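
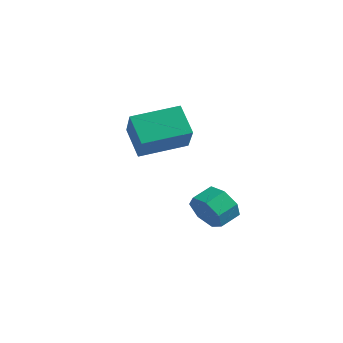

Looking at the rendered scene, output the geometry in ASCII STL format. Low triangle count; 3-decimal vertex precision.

solid 
facet normal -0.063 -0.928 -0.366
outer loop
vertex -1.264 -0.349 -0.101
vertex -1.652 -0.008 -0.899
vertex -0.734 -0.149 -0.7
endloop
endfacet
facet normal 0.763 -0.281 0.582
outer loop
vertex -1.264 -0.349 -0.101
vertex -0.734 -0.149 -0.7
vertex -1.2 0.607 0.276
endloop
endfacet
facet normal 0.763 -0.282 0.582
outer loop
vertex -1.2 0.607 0.276
vertex -0.734 -0.149 -0.7
vertex -0.669 0.808 -0.322
endloop
endfacet
facet normal 0.062 0.928 0.367
outer loop
vertex -1.2 0.607 0.276
vertex -0.669 0.808 -0.322
vertex -1.588 0.948 -0.521
endloop
endfacet
facet normal -0.063 -0.928 -0.367
outer loop
vertex -0.734 -0.149 -0.7
vertex -1.652 -0.008 -0.899
vertex -0.895 0.158 -1.448
endloop
endfacet
facet normal 0.979 0.014 -0.205
outer loop
vertex -0.734 -0.149 -0.7
vertex -0.895 0.158 -1.448
vertex -0.669 0.808 -0.322
endloop
endfacet
facet normal 0.979 0.015 -0.205
outer loop
vertex -0.669 0.808 -0.322
vertex -0.895 0.158 -1.448
vertex -0.831 1.114 -1.071
endloop
endfacet
facet normal 0.062 0.929 0.366
outer loop
vertex -0.669 0.808 -0.322
vertex -0.831 1.114 -1.071
vertex -1.588 0.948 -0.521
endloop
endfacet
facet normal -0.062 -0.928 -0.366
outer loop
vertex -0.895 0.158 -1.448
vertex -1.652 -0.008 -0.899
vertex -1.626 0.339 -1.783
endloop
endfacet
facet normal 0.458 0.299 -0.837
outer loop
vertex -0.895 0.158 -1.448
vertex -1.626 0.339 -1.783
vertex -0.831 1.114 -1.071
endloop
endfacet
facet normal 0.457 0.300 -0.837
outer loop
vertex -0.831 1.114 -1.071
vertex -1.626 0.339 -1.783
vertex -1.562 1.295 -1.405
endloop
endfacet
facet normal 0.063 0.928 0.366
outer loop
vertex -0.831 1.114 -1.071
vertex -1.562 1.295 -1.405
vertex -1.588 0.948 -0.521
endloop
endfacet
facet normal -0.063 -0.928 -0.366
outer loop
vertex -1.626 0.339 -1.783
vertex -1.652 -0.008 -0.899
vertex -2.377 0.259 -1.452
endloop
endfacet
facet normal -0.408 0.359 -0.839
outer loop
vertex -1.626 0.339 -1.783
vertex -2.377 0.259 -1.452
vertex -1.562 1.295 -1.405
endloop
endfacet
facet normal -0.408 0.359 -0.839
outer loop
vertex -1.562 1.295 -1.405
vertex -2.377 0.259 -1.452
vertex -2.313 1.215 -1.074
endloop
endfacet
facet normal 0.063 0.928 0.366
outer loop
vertex -1.562 1.295 -1.405
vertex -2.313 1.215 -1.074
vertex -1.588 0.948 -0.521
endloop
endfacet
facet normal -0.063 -0.928 -0.366
outer loop
vertex -2.377 0.259 -1.452
vertex -1.652 -0.008 -0.899
vertex -2.582 -0.022 -0.704
endloop
endfacet
facet normal -0.967 0.148 -0.209
outer loop
vertex -2.377 0.259 -1.452
vertex -2.582 -0.022 -0.704
vertex -2.313 1.215 -1.074
endloop
endfacet
facet normal -0.967 0.147 -0.210
outer loop
vertex -2.313 1.215 -1.074
vertex -2.582 -0.022 -0.704
vertex -2.518 0.934 -0.327
endloop
endfacet
facet normal 0.062 0.928 0.366
outer loop
vertex -2.313 1.215 -1.074
vertex -2.518 0.934 -0.327
vertex -1.588 0.948 -0.521
endloop
endfacet
facet normal -0.063 -0.928 -0.367
outer loop
vertex -2.582 -0.022 -0.704
vertex -1.652 -0.008 -0.899
vertex -2.087 -0.293 -0.103
endloop
endfacet
facet normal -0.797 -0.175 0.578
outer loop
vertex -2.582 -0.022 -0.704
vertex -2.087 -0.293 -0.103
vertex -2.518 0.934 -0.327
endloop
endfacet
facet normal -0.797 -0.174 0.579
outer loop
vertex -2.518 0.934 -0.327
vertex -2.087 -0.293 -0.103
vertex -2.022 0.663 0.274
endloop
endfacet
facet normal 0.063 0.928 0.367
outer loop
vertex -2.518 0.934 -0.327
vertex -2.022 0.663 0.274
vertex -1.588 0.948 -0.521
endloop
endfacet
facet normal -0.062 -0.928 -0.366
outer loop
vertex -2.087 -0.293 -0.103
vertex -1.652 -0.008 -0.899
vertex -1.264 -0.349 -0.101
endloop
endfacet
facet normal -0.027 -0.365 0.931
outer loop
vertex -2.087 -0.293 -0.103
vertex -1.264 -0.349 -0.101
vertex -2.022 0.663 0.274
endloop
endfacet
facet normal -0.027 -0.365 0.931
outer loop
vertex -2.022 0.663 0.274
vertex -1.264 -0.349 -0.101
vertex -1.2 0.607 0.276
endloop
endfacet
facet normal 0.062 0.928 0.367
outer loop
vertex -2.022 0.663 0.274
vertex -1.2 0.607 0.276
vertex -1.588 0.948 -0.521
endloop
endfacet
facet normal -0.594 0.430 -0.680
outer loop
vertex -4.657 -1.543 3.276
vertex -3.726 0.326 3.644
vertex -3.626 -1.842 2.185
endloop
endfacet
facet normal -0.439 -0.882 -0.173
outer loop
vertex -2.514 -2.646 3.456
vertex -4.657 -1.543 3.276
vertex -3.626 -1.842 2.185
endloop
endfacet
facet normal -0.594 0.430 -0.680
outer loop
vertex -3.626 -1.842 2.185
vertex -3.726 0.326 3.644
vertex -2.695 0.027 2.553
endloop
endfacet
facet normal 0.674 -0.195 -0.713
outer loop
vertex -2.695 0.027 2.553
vertex -2.514 -2.646 3.456
vertex -3.626 -1.842 2.185
endloop
endfacet
facet normal -0.674 0.195 0.713
outer loop
vertex -4.657 -1.543 3.276
vertex -2.614 -0.478 4.915
vertex -3.726 0.326 3.644
endloop
endfacet
facet normal -0.439 -0.882 -0.173
outer loop
vertex -3.545 -2.347 4.547
vertex -4.657 -1.543 3.276
vertex -2.514 -2.646 3.456
endloop
endfacet
facet normal -0.674 0.195 0.713
outer loop
vertex -3.545 -2.347 4.547
vertex -2.614 -0.478 4.915
vertex -4.657 -1.543 3.276
endloop
endfacet
facet normal 0.439 0.882 0.173
outer loop
vertex -3.726 0.326 3.644
vertex -2.614 -0.478 4.915
vertex -2.695 0.027 2.553
endloop
endfacet
facet normal 0.674 -0.195 -0.713
outer loop
vertex -1.583 -0.777 3.824
vertex -2.514 -2.646 3.456
vertex -2.695 0.027 2.553
endloop
endfacet
facet normal 0.439 0.882 0.173
outer loop
vertex -2.695 0.027 2.553
vertex -2.614 -0.478 4.915
vertex -1.583 -0.777 3.824
endloop
endfacet
facet normal 0.594 -0.430 0.680
outer loop
vertex -1.583 -0.777 3.824
vertex -3.545 -2.347 4.547
vertex -2.514 -2.646 3.456
endloop
endfacet
facet normal 0.594 -0.430 0.680
outer loop
vertex -2.614 -0.478 4.915
vertex -3.545 -2.347 4.547
vertex -1.583 -0.777 3.824
endloop
endfacet

endsolid


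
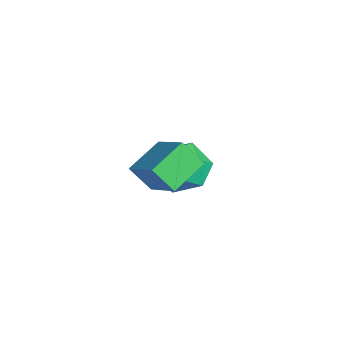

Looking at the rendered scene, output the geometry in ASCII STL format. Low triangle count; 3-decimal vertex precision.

solid 
facet normal 0.062 0.170 0.984
outer loop
vertex -1.98 1.531 -2.052
vertex -1.474 0.455 -1.898
vertex -0.788 1.415 -2.107
endloop
endfacet
facet normal 0.104 0.780 0.617
outer loop
vertex -1.98 1.531 -2.052
vertex -0.788 1.415 -2.107
vertex -1.359 2.115 -2.895
endloop
endfacet
facet normal -0.489 0.843 0.224
outer loop
vertex -1.98 1.531 -2.052
vertex -1.359 2.115 -2.895
vertex -2.399 1.586 -3.174
endloop
endfacet
facet normal -0.897 0.271 0.348
outer loop
vertex -1.98 1.531 -2.052
vertex -2.399 1.586 -3.174
vertex -2.47 0.561 -2.558
endloop
endfacet
facet normal -0.557 -0.145 0.818
outer loop
vertex -1.98 1.531 -2.052
vertex -2.47 0.561 -2.558
vertex -1.474 0.455 -1.898
endloop
endfacet
facet normal 0.660 0.731 0.172
outer loop
vertex -1.359 2.115 -2.895
vertex -0.788 1.415 -2.107
vertex -0.47 1.399 -3.262
endloop
endfacet
facet normal 0.591 -0.256 0.765
outer loop
vertex -0.788 1.415 -2.107
vertex -1.474 0.455 -1.898
vertex -0.541 0.374 -2.646
endloop
endfacet
facet normal -0.411 -0.765 0.497
outer loop
vertex -1.474 0.455 -1.898
vertex -2.47 0.561 -2.558
vertex -1.581 -0.155 -2.925
endloop
endfacet
facet normal -0.960 -0.092 -0.263
outer loop
vertex -2.47 0.561 -2.558
vertex -2.399 1.586 -3.174
vertex -2.152 0.545 -3.713
endloop
endfacet
facet normal -0.300 0.834 -0.464
outer loop
vertex -2.399 1.586 -3.174
vertex -1.359 2.115 -2.895
vertex -1.466 1.505 -3.922
endloop
endfacet
facet normal 0.897 -0.271 -0.348
outer loop
vertex -0.96 0.429 -3.768
vertex -0.47 1.399 -3.262
vertex -0.541 0.374 -2.646
endloop
endfacet
facet normal 0.489 -0.843 -0.224
outer loop
vertex -0.96 0.429 -3.768
vertex -0.541 0.374 -2.646
vertex -1.581 -0.155 -2.925
endloop
endfacet
facet normal -0.104 -0.780 -0.617
outer loop
vertex -0.96 0.429 -3.768
vertex -1.581 -0.155 -2.925
vertex -2.152 0.545 -3.713
endloop
endfacet
facet normal -0.062 -0.170 -0.984
outer loop
vertex -0.96 0.429 -3.768
vertex -2.152 0.545 -3.713
vertex -1.466 1.505 -3.922
endloop
endfacet
facet normal 0.557 0.145 -0.818
outer loop
vertex -0.96 0.429 -3.768
vertex -1.466 1.505 -3.922
vertex -0.47 1.399 -3.262
endloop
endfacet
facet normal 0.960 0.092 0.263
outer loop
vertex -0.541 0.374 -2.646
vertex -0.47 1.399 -3.262
vertex -0.788 1.415 -2.107
endloop
endfacet
facet normal 0.300 -0.834 0.464
outer loop
vertex -1.581 -0.155 -2.925
vertex -0.541 0.374 -2.646
vertex -1.474 0.455 -1.898
endloop
endfacet
facet normal -0.660 -0.731 -0.172
outer loop
vertex -2.152 0.545 -3.713
vertex -1.581 -0.155 -2.925
vertex -2.47 0.561 -2.558
endloop
endfacet
facet normal -0.591 0.256 -0.765
outer loop
vertex -1.466 1.505 -3.922
vertex -2.152 0.545 -3.713
vertex -2.399 1.586 -3.174
endloop
endfacet
facet normal 0.411 0.765 -0.497
outer loop
vertex -0.47 1.399 -3.262
vertex -1.466 1.505 -3.922
vertex -1.359 2.115 -2.895
endloop
endfacet
facet normal -0.364 -0.533 0.764
outer loop
vertex 2.199 -0.307 1.488
vertex 0.774 -0.652 0.569
vertex 2.874 -1.582 0.92
endloop
endfacet
facet normal 0.824 0.200 0.531
outer loop
vertex 3.306 -0.948 0.011
vertex 2.199 -0.307 1.488
vertex 2.874 -1.582 0.92
endloop
endfacet
facet normal -0.364 -0.532 0.764
outer loop
vertex 2.874 -1.582 0.92
vertex 0.774 -0.652 0.569
vertex 1.449 -1.927 0.002
endloop
endfacet
facet normal 0.435 -0.822 -0.367
outer loop
vertex 1.449 -1.927 0.002
vertex 3.306 -0.948 0.011
vertex 2.874 -1.582 0.92
endloop
endfacet
facet normal -0.435 0.822 0.367
outer loop
vertex 2.199 -0.307 1.488
vertex 1.206 -0.018 -0.34
vertex 0.774 -0.652 0.569
endloop
endfacet
facet normal 0.824 0.200 0.530
outer loop
vertex 2.631 0.327 0.578
vertex 2.199 -0.307 1.488
vertex 3.306 -0.948 0.011
endloop
endfacet
facet normal -0.435 0.822 0.366
outer loop
vertex 2.631 0.327 0.578
vertex 1.206 -0.018 -0.34
vertex 2.199 -0.307 1.488
endloop
endfacet
facet normal -0.824 -0.200 -0.531
outer loop
vertex 0.774 -0.652 0.569
vertex 1.206 -0.018 -0.34
vertex 1.449 -1.927 0.002
endloop
endfacet
facet normal 0.435 -0.822 -0.366
outer loop
vertex 1.881 -1.293 -0.908
vertex 3.306 -0.948 0.011
vertex 1.449 -1.927 0.002
endloop
endfacet
facet normal -0.824 -0.200 -0.530
outer loop
vertex 1.449 -1.927 0.002
vertex 1.206 -0.018 -0.34
vertex 1.881 -1.293 -0.908
endloop
endfacet
facet normal 0.364 0.533 -0.764
outer loop
vertex 1.881 -1.293 -0.908
vertex 2.631 0.327 0.578
vertex 3.306 -0.948 0.011
endloop
endfacet
facet normal 0.363 0.533 -0.764
outer loop
vertex 1.206 -0.018 -0.34
vertex 2.631 0.327 0.578
vertex 1.881 -1.293 -0.908
endloop
endfacet

endsolid


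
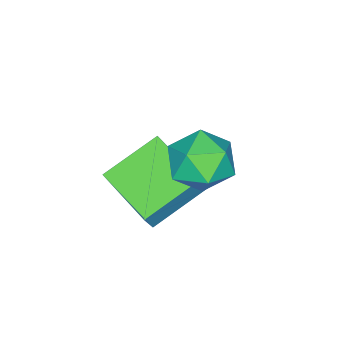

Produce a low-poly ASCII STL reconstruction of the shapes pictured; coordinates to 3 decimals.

solid 
facet normal -0.592 0.308 0.745
outer loop
vertex 2.023 3.027 -0.949
vertex 2.53 2.428 -0.298
vertex 2.837 3.389 -0.452
endloop
endfacet
facet normal -0.517 0.819 0.250
outer loop
vertex 2.023 3.027 -0.949
vertex 2.837 3.389 -0.452
vertex 2.704 3.607 -1.439
endloop
endfacet
facet normal -0.742 0.556 -0.373
outer loop
vertex 2.023 3.027 -0.949
vertex 2.704 3.607 -1.439
vertex 2.315 2.782 -1.895
endloop
endfacet
facet normal -0.957 -0.116 -0.265
outer loop
vertex 2.023 3.027 -0.949
vertex 2.315 2.782 -1.895
vertex 2.208 2.053 -1.19
endloop
endfacet
facet normal -0.864 -0.269 0.425
outer loop
vertex 2.023 3.027 -0.949
vertex 2.208 2.053 -1.19
vertex 2.53 2.428 -0.298
endloop
endfacet
facet normal 0.179 0.966 0.189
outer loop
vertex 2.704 3.607 -1.439
vertex 2.837 3.389 -0.452
vertex 3.632 3.367 -1.09
endloop
endfacet
facet normal 0.057 0.140 0.988
outer loop
vertex 2.837 3.389 -0.452
vertex 2.53 2.428 -0.298
vertex 3.525 2.638 -0.385
endloop
endfacet
facet normal -0.383 -0.794 0.472
outer loop
vertex 2.53 2.428 -0.298
vertex 2.208 2.053 -1.19
vertex 3.136 1.813 -0.841
endloop
endfacet
facet normal -0.533 -0.546 -0.646
outer loop
vertex 2.208 2.053 -1.19
vertex 2.315 2.782 -1.895
vertex 3.003 2.031 -1.828
endloop
endfacet
facet normal -0.186 0.541 -0.820
outer loop
vertex 2.315 2.782 -1.895
vertex 2.704 3.607 -1.439
vertex 3.31 2.992 -1.982
endloop
endfacet
facet normal 0.957 0.116 0.265
outer loop
vertex 3.817 2.393 -1.331
vertex 3.632 3.367 -1.09
vertex 3.525 2.638 -0.385
endloop
endfacet
facet normal 0.742 -0.556 0.373
outer loop
vertex 3.817 2.393 -1.331
vertex 3.525 2.638 -0.385
vertex 3.136 1.813 -0.841
endloop
endfacet
facet normal 0.517 -0.819 -0.250
outer loop
vertex 3.817 2.393 -1.331
vertex 3.136 1.813 -0.841
vertex 3.003 2.031 -1.828
endloop
endfacet
facet normal 0.592 -0.308 -0.745
outer loop
vertex 3.817 2.393 -1.331
vertex 3.003 2.031 -1.828
vertex 3.31 2.992 -1.982
endloop
endfacet
facet normal 0.864 0.269 -0.425
outer loop
vertex 3.817 2.393 -1.331
vertex 3.31 2.992 -1.982
vertex 3.632 3.367 -1.09
endloop
endfacet
facet normal 0.533 0.546 0.646
outer loop
vertex 3.525 2.638 -0.385
vertex 3.632 3.367 -1.09
vertex 2.837 3.389 -0.452
endloop
endfacet
facet normal 0.186 -0.541 0.820
outer loop
vertex 3.136 1.813 -0.841
vertex 3.525 2.638 -0.385
vertex 2.53 2.428 -0.298
endloop
endfacet
facet normal -0.179 -0.966 -0.189
outer loop
vertex 3.003 2.031 -1.828
vertex 3.136 1.813 -0.841
vertex 2.208 2.053 -1.19
endloop
endfacet
facet normal -0.057 -0.140 -0.988
outer loop
vertex 3.31 2.992 -1.982
vertex 3.003 2.031 -1.828
vertex 2.315 2.782 -1.895
endloop
endfacet
facet normal 0.383 0.794 -0.472
outer loop
vertex 3.632 3.367 -1.09
vertex 3.31 2.992 -1.982
vertex 2.704 3.607 -1.439
endloop
endfacet
facet normal -0.814 0.391 0.429
outer loop
vertex 1.592 0.462 -2.577
vertex 2.189 2.215 -3.042
vertex 1.088 0.396 -3.473
endloop
endfacet
facet normal -0.313 -0.918 0.243
outer loop
vertex 2.651 -0.355 -4.298
vertex 1.592 0.462 -2.577
vertex 1.088 0.396 -3.473
endloop
endfacet
facet normal -0.814 0.391 0.429
outer loop
vertex 1.088 0.396 -3.473
vertex 2.189 2.215 -3.042
vertex 1.685 2.149 -3.938
endloop
endfacet
facet normal -0.490 -0.064 -0.870
outer loop
vertex 1.685 2.149 -3.938
vertex 2.651 -0.355 -4.298
vertex 1.088 0.396 -3.473
endloop
endfacet
facet normal 0.490 0.064 0.870
outer loop
vertex 1.592 0.462 -2.577
vertex 3.752 1.464 -3.867
vertex 2.189 2.215 -3.042
endloop
endfacet
facet normal -0.313 -0.918 0.243
outer loop
vertex 3.155 -0.289 -3.402
vertex 1.592 0.462 -2.577
vertex 2.651 -0.355 -4.298
endloop
endfacet
facet normal 0.490 0.064 0.870
outer loop
vertex 3.155 -0.289 -3.402
vertex 3.752 1.464 -3.867
vertex 1.592 0.462 -2.577
endloop
endfacet
facet normal 0.313 0.918 -0.243
outer loop
vertex 2.189 2.215 -3.042
vertex 3.752 1.464 -3.867
vertex 1.685 2.149 -3.938
endloop
endfacet
facet normal -0.490 -0.064 -0.870
outer loop
vertex 3.248 1.398 -4.763
vertex 2.651 -0.355 -4.298
vertex 1.685 2.149 -3.938
endloop
endfacet
facet normal 0.313 0.918 -0.243
outer loop
vertex 1.685 2.149 -3.938
vertex 3.752 1.464 -3.867
vertex 3.248 1.398 -4.763
endloop
endfacet
facet normal 0.814 -0.391 -0.429
outer loop
vertex 3.248 1.398 -4.763
vertex 3.155 -0.289 -3.402
vertex 2.651 -0.355 -4.298
endloop
endfacet
facet normal 0.814 -0.391 -0.429
outer loop
vertex 3.752 1.464 -3.867
vertex 3.155 -0.289 -3.402
vertex 3.248 1.398 -4.763
endloop
endfacet

endsolid


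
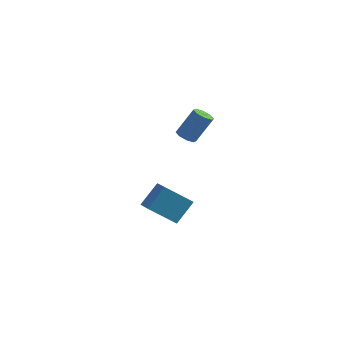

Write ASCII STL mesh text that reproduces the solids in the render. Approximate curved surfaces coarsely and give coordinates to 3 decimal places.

solid 
facet normal -0.558 0.742 -0.370
outer loop
vertex -1.622 -2.457 -2.057
vertex -0.048 -1.931 -3.376
vertex -2.288 -3.577 -3.298
endloop
endfacet
facet normal -0.742 -0.248 0.622
outer loop
vertex -1.512 -4.609 -2.784
vertex -1.622 -2.457 -2.057
vertex -2.288 -3.577 -3.298
endloop
endfacet
facet normal -0.558 0.742 -0.370
outer loop
vertex -2.288 -3.577 -3.298
vertex -0.048 -1.931 -3.376
vertex -0.714 -3.051 -4.618
endloop
endfacet
facet normal -0.371 -0.622 -0.690
outer loop
vertex -0.714 -3.051 -4.618
vertex -1.512 -4.609 -2.784
vertex -2.288 -3.577 -3.298
endloop
endfacet
facet normal 0.370 0.622 0.690
outer loop
vertex -1.622 -2.457 -2.057
vertex 0.728 -2.963 -2.862
vertex -0.048 -1.931 -3.376
endloop
endfacet
facet normal -0.743 -0.248 0.622
outer loop
vertex -0.846 -3.489 -1.542
vertex -1.622 -2.457 -2.057
vertex -1.512 -4.609 -2.784
endloop
endfacet
facet normal 0.370 0.622 0.690
outer loop
vertex -0.846 -3.489 -1.542
vertex 0.728 -2.963 -2.862
vertex -1.622 -2.457 -2.057
endloop
endfacet
facet normal 0.742 0.248 -0.622
outer loop
vertex -0.048 -1.931 -3.376
vertex 0.728 -2.963 -2.862
vertex -0.714 -3.051 -4.618
endloop
endfacet
facet normal -0.370 -0.622 -0.690
outer loop
vertex 0.062 -4.083 -4.103
vertex -1.512 -4.609 -2.784
vertex -0.714 -3.051 -4.618
endloop
endfacet
facet normal 0.743 0.248 -0.622
outer loop
vertex -0.714 -3.051 -4.618
vertex 0.728 -2.963 -2.862
vertex 0.062 -4.083 -4.103
endloop
endfacet
facet normal 0.558 -0.742 0.370
outer loop
vertex 0.062 -4.083 -4.103
vertex -0.846 -3.489 -1.542
vertex -1.512 -4.609 -2.784
endloop
endfacet
facet normal 0.559 -0.742 0.370
outer loop
vertex 0.728 -2.963 -2.862
vertex -0.846 -3.489 -1.542
vertex 0.062 -4.083 -4.103
endloop
endfacet
facet normal -0.434 -0.331 -0.838
outer loop
vertex 0.969 -3.845 2.872
vertex 0.419 -3.491 3.017
vertex 0.983 -3.37 2.677
endloop
endfacet
facet normal 0.900 -0.188 -0.393
outer loop
vertex 0.969 -3.845 2.872
vertex 0.983 -3.37 2.677
vertex 1.812 -3.202 4.497
endloop
endfacet
facet normal 0.900 -0.188 -0.393
outer loop
vertex 1.812 -3.202 4.497
vertex 0.983 -3.37 2.677
vertex 1.826 -2.728 4.302
endloop
endfacet
facet normal 0.434 0.332 0.837
outer loop
vertex 1.812 -3.202 4.497
vertex 1.826 -2.728 4.302
vertex 1.261 -2.849 4.643
endloop
endfacet
facet normal -0.434 -0.330 -0.838
outer loop
vertex 0.983 -3.37 2.677
vertex 0.419 -3.491 3.017
vertex 0.667 -2.967 2.682
endloop
endfacet
facet normal 0.656 0.521 -0.546
outer loop
vertex 0.983 -3.37 2.677
vertex 0.667 -2.967 2.682
vertex 1.826 -2.728 4.302
endloop
endfacet
facet normal 0.655 0.522 -0.546
outer loop
vertex 1.826 -2.728 4.302
vertex 0.667 -2.967 2.682
vertex 1.509 -2.325 4.307
endloop
endfacet
facet normal 0.434 0.331 0.837
outer loop
vertex 1.826 -2.728 4.302
vertex 1.509 -2.325 4.307
vertex 1.261 -2.849 4.643
endloop
endfacet
facet normal -0.433 -0.331 -0.838
outer loop
vertex 0.667 -2.967 2.682
vertex 0.419 -3.491 3.017
vertex 0.205 -2.871 2.883
endloop
endfacet
facet normal 0.027 0.925 -0.379
outer loop
vertex 0.667 -2.967 2.682
vertex 0.205 -2.871 2.883
vertex 1.509 -2.325 4.307
endloop
endfacet
facet normal 0.029 0.924 -0.381
outer loop
vertex 1.509 -2.325 4.307
vertex 0.205 -2.871 2.883
vertex 1.047 -2.228 4.508
endloop
endfacet
facet normal 0.434 0.332 0.838
outer loop
vertex 1.509 -2.325 4.307
vertex 1.047 -2.228 4.508
vertex 1.261 -2.849 4.643
endloop
endfacet
facet normal -0.434 -0.331 -0.838
outer loop
vertex 0.205 -2.871 2.883
vertex 0.419 -3.491 3.017
vertex -0.132 -3.138 3.163
endloop
endfacet
facet normal -0.617 0.787 0.008
outer loop
vertex 0.205 -2.871 2.883
vertex -0.132 -3.138 3.163
vertex 1.047 -2.228 4.508
endloop
endfacet
facet normal -0.617 0.787 0.009
outer loop
vertex 1.047 -2.228 4.508
vertex -0.132 -3.138 3.163
vertex 0.711 -2.495 4.788
endloop
endfacet
facet normal 0.434 0.332 0.837
outer loop
vertex 1.047 -2.228 4.508
vertex 0.711 -2.495 4.788
vertex 1.261 -2.849 4.643
endloop
endfacet
facet normal -0.434 -0.332 -0.837
outer loop
vertex -0.132 -3.138 3.163
vertex 0.419 -3.491 3.017
vertex -0.146 -3.612 3.358
endloop
endfacet
facet normal -0.900 0.188 0.393
outer loop
vertex -0.132 -3.138 3.163
vertex -0.146 -3.612 3.358
vertex 0.711 -2.495 4.788
endloop
endfacet
facet normal -0.900 0.188 0.393
outer loop
vertex 0.711 -2.495 4.788
vertex -0.146 -3.612 3.358
vertex 0.697 -2.97 4.983
endloop
endfacet
facet normal 0.434 0.331 0.838
outer loop
vertex 0.711 -2.495 4.788
vertex 0.697 -2.97 4.983
vertex 1.261 -2.849 4.643
endloop
endfacet
facet normal -0.434 -0.331 -0.837
outer loop
vertex -0.146 -3.612 3.358
vertex 0.419 -3.491 3.017
vertex 0.171 -4.015 3.353
endloop
endfacet
facet normal -0.655 -0.522 0.546
outer loop
vertex -0.146 -3.612 3.358
vertex 0.171 -4.015 3.353
vertex 0.697 -2.97 4.983
endloop
endfacet
facet normal -0.656 -0.521 0.546
outer loop
vertex 0.697 -2.97 4.983
vertex 0.171 -4.015 3.353
vertex 1.013 -3.373 4.978
endloop
endfacet
facet normal 0.434 0.330 0.838
outer loop
vertex 0.697 -2.97 4.983
vertex 1.013 -3.373 4.978
vertex 1.261 -2.849 4.643
endloop
endfacet
facet normal -0.434 -0.332 -0.838
outer loop
vertex 0.171 -4.015 3.353
vertex 0.419 -3.491 3.017
vertex 0.633 -4.112 3.152
endloop
endfacet
facet normal -0.029 -0.924 0.380
outer loop
vertex 0.171 -4.015 3.353
vertex 0.633 -4.112 3.152
vertex 1.013 -3.373 4.978
endloop
endfacet
facet normal -0.027 -0.925 0.380
outer loop
vertex 1.013 -3.373 4.978
vertex 0.633 -4.112 3.152
vertex 1.475 -3.469 4.777
endloop
endfacet
facet normal 0.433 0.331 0.838
outer loop
vertex 1.013 -3.373 4.978
vertex 1.475 -3.469 4.777
vertex 1.261 -2.849 4.643
endloop
endfacet
facet normal -0.434 -0.332 -0.837
outer loop
vertex 0.633 -4.112 3.152
vertex 0.419 -3.491 3.017
vertex 0.969 -3.845 2.872
endloop
endfacet
facet normal 0.618 -0.786 -0.009
outer loop
vertex 0.633 -4.112 3.152
vertex 0.969 -3.845 2.872
vertex 1.475 -3.469 4.777
endloop
endfacet
facet normal 0.617 -0.787 -0.008
outer loop
vertex 1.475 -3.469 4.777
vertex 0.969 -3.845 2.872
vertex 1.812 -3.202 4.497
endloop
endfacet
facet normal 0.434 0.331 0.838
outer loop
vertex 1.475 -3.469 4.777
vertex 1.812 -3.202 4.497
vertex 1.261 -2.849 4.643
endloop
endfacet

endsolid


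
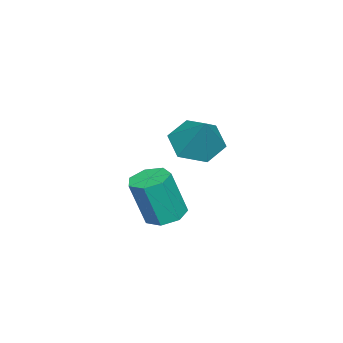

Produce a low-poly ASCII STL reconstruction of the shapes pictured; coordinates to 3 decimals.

solid 
facet normal -0.491 -0.415 -0.766
outer loop
vertex 4.02 -1.382 -0.723
vertex 3.579 -1.939 -0.139
vertex 3.22 -1.12 -0.352
endloop
endfacet
facet normal 0.266 0.958 -0.104
outer loop
vertex 4.02 -1.382 -0.723
vertex 3.22 -1.12 -0.352
vertex 4.361 -1.281 1.079
endloop
endfacet
facet normal -0.491 -0.415 -0.766
outer loop
vertex 3.22 -1.12 -0.352
vertex 3.579 -1.939 -0.139
vertex 2.779 -1.677 0.232
endloop
endfacet
facet normal -0.430 0.793 0.432
outer loop
vertex 3.22 -1.12 -0.352
vertex 2.779 -1.677 0.232
vertex 4.361 -1.281 1.079
endloop
endfacet
facet normal -0.491 -0.415 -0.766
outer loop
vertex 2.779 -1.677 0.232
vertex 3.579 -1.939 -0.139
vertex 3.139 -2.497 0.445
endloop
endfacet
facet normal -0.476 0.020 0.879
outer loop
vertex 2.779 -1.677 0.232
vertex 3.139 -2.497 0.445
vertex 4.361 -1.281 1.079
endloop
endfacet
facet normal -0.491 -0.415 -0.766
outer loop
vertex 3.139 -2.497 0.445
vertex 3.579 -1.939 -0.139
vertex 3.939 -2.759 0.074
endloop
endfacet
facet normal 0.174 -0.587 0.790
outer loop
vertex 3.139 -2.497 0.445
vertex 3.939 -2.759 0.074
vertex 4.361 -1.281 1.079
endloop
endfacet
facet normal -0.491 -0.415 -0.766
outer loop
vertex 3.939 -2.759 0.074
vertex 3.579 -1.939 -0.139
vertex 4.379 -2.202 -0.51
endloop
endfacet
facet normal 0.871 -0.421 0.254
outer loop
vertex 3.939 -2.759 0.074
vertex 4.379 -2.202 -0.51
vertex 4.361 -1.281 1.079
endloop
endfacet
facet normal -0.491 -0.414 -0.766
outer loop
vertex 4.379 -2.202 -0.51
vertex 3.579 -1.939 -0.139
vertex 4.02 -1.382 -0.723
endloop
endfacet
facet normal 0.916 0.351 -0.193
outer loop
vertex 4.379 -2.202 -0.51
vertex 4.02 -1.382 -0.723
vertex 4.361 -1.281 1.079
endloop
endfacet
facet normal -0.192 0.232 -0.954
outer loop
vertex 3.704 -3.624 -4.076
vertex 3.168 -3.192 -3.863
vertex 3.863 -3.031 -3.964
endloop
endfacet
facet normal 0.948 -0.209 -0.241
outer loop
vertex 3.704 -3.624 -4.076
vertex 3.863 -3.031 -3.964
vertex 4.047 -4.04 -2.369
endloop
endfacet
facet normal 0.948 -0.208 -0.241
outer loop
vertex 4.047 -4.04 -2.369
vertex 3.863 -3.031 -3.964
vertex 4.206 -3.446 -2.257
endloop
endfacet
facet normal 0.191 -0.231 0.954
outer loop
vertex 4.047 -4.04 -2.369
vertex 4.206 -3.446 -2.257
vertex 3.512 -3.608 -2.157
endloop
endfacet
facet normal -0.192 0.232 -0.954
outer loop
vertex 3.863 -3.031 -3.964
vertex 3.168 -3.192 -3.863
vertex 3.499 -2.559 -3.776
endloop
endfacet
facet normal 0.790 0.613 -0.010
outer loop
vertex 3.863 -3.031 -3.964
vertex 3.499 -2.559 -3.776
vertex 4.206 -3.446 -2.257
endloop
endfacet
facet normal 0.790 0.613 -0.010
outer loop
vertex 4.206 -3.446 -2.257
vertex 3.499 -2.559 -3.776
vertex 3.842 -2.974 -2.069
endloop
endfacet
facet normal 0.192 -0.232 0.954
outer loop
vertex 4.206 -3.446 -2.257
vertex 3.842 -2.974 -2.069
vertex 3.512 -3.608 -2.157
endloop
endfacet
facet normal -0.192 0.231 -0.954
outer loop
vertex 3.499 -2.559 -3.776
vertex 3.168 -3.192 -3.863
vertex 2.886 -2.564 -3.654
endloop
endfacet
facet normal 0.038 0.973 0.229
outer loop
vertex 3.499 -2.559 -3.776
vertex 2.886 -2.564 -3.654
vertex 3.842 -2.974 -2.069
endloop
endfacet
facet normal 0.038 0.973 0.229
outer loop
vertex 3.842 -2.974 -2.069
vertex 2.886 -2.564 -3.654
vertex 3.23 -2.979 -1.947
endloop
endfacet
facet normal 0.192 -0.232 0.954
outer loop
vertex 3.842 -2.974 -2.069
vertex 3.23 -2.979 -1.947
vertex 3.512 -3.608 -2.157
endloop
endfacet
facet normal -0.191 0.232 -0.954
outer loop
vertex 2.886 -2.564 -3.654
vertex 3.168 -3.192 -3.863
vertex 2.486 -3.042 -3.69
endloop
endfacet
facet normal -0.743 0.600 0.296
outer loop
vertex 2.886 -2.564 -3.654
vertex 2.486 -3.042 -3.69
vertex 3.23 -2.979 -1.947
endloop
endfacet
facet normal -0.743 0.600 0.296
outer loop
vertex 3.23 -2.979 -1.947
vertex 2.486 -3.042 -3.69
vertex 2.829 -3.458 -1.983
endloop
endfacet
facet normal 0.192 -0.232 0.954
outer loop
vertex 3.23 -2.979 -1.947
vertex 2.829 -3.458 -1.983
vertex 3.512 -3.608 -2.157
endloop
endfacet
facet normal -0.191 0.231 -0.954
outer loop
vertex 2.486 -3.042 -3.69
vertex 3.168 -3.192 -3.863
vertex 2.599 -3.634 -3.856
endloop
endfacet
facet normal -0.965 -0.223 0.139
outer loop
vertex 2.486 -3.042 -3.69
vertex 2.599 -3.634 -3.856
vertex 2.829 -3.458 -1.983
endloop
endfacet
facet normal -0.964 -0.225 0.140
outer loop
vertex 2.829 -3.458 -1.983
vertex 2.599 -3.634 -3.856
vertex 2.943 -4.049 -2.149
endloop
endfacet
facet normal 0.192 -0.231 0.954
outer loop
vertex 2.829 -3.458 -1.983
vertex 2.943 -4.049 -2.149
vertex 3.512 -3.608 -2.157
endloop
endfacet
facet normal -0.192 0.232 -0.954
outer loop
vertex 2.599 -3.634 -3.856
vertex 3.168 -3.192 -3.863
vertex 3.141 -3.893 -4.028
endloop
endfacet
facet normal -0.459 -0.880 -0.121
outer loop
vertex 2.599 -3.634 -3.856
vertex 3.141 -3.893 -4.028
vertex 2.943 -4.049 -2.149
endloop
endfacet
facet normal -0.459 -0.880 -0.121
outer loop
vertex 2.943 -4.049 -2.149
vertex 3.141 -3.893 -4.028
vertex 3.485 -4.308 -2.321
endloop
endfacet
facet normal 0.192 -0.231 0.954
outer loop
vertex 2.943 -4.049 -2.149
vertex 3.485 -4.308 -2.321
vertex 3.512 -3.608 -2.157
endloop
endfacet
facet normal -0.192 0.232 -0.954
outer loop
vertex 3.141 -3.893 -4.028
vertex 3.168 -3.192 -3.863
vertex 3.704 -3.624 -4.076
endloop
endfacet
facet normal 0.392 -0.873 -0.291
outer loop
vertex 3.141 -3.893 -4.028
vertex 3.704 -3.624 -4.076
vertex 3.485 -4.308 -2.321
endloop
endfacet
facet normal 0.391 -0.873 -0.291
outer loop
vertex 3.485 -4.308 -2.321
vertex 3.704 -3.624 -4.076
vertex 4.047 -4.04 -2.369
endloop
endfacet
facet normal 0.192 -0.231 0.954
outer loop
vertex 3.485 -4.308 -2.321
vertex 4.047 -4.04 -2.369
vertex 3.512 -3.608 -2.157
endloop
endfacet

endsolid


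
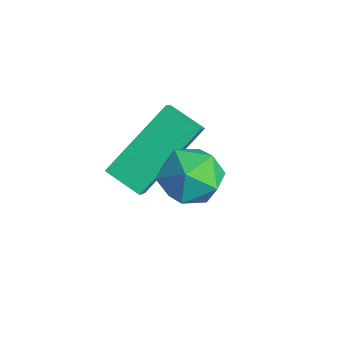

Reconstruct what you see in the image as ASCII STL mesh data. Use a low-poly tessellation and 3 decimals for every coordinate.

solid 
facet normal -0.796 -0.460 0.393
outer loop
vertex -3.541 0.108 0.516
vertex -3.867 1.793 1.827
vertex -4.133 0.536 -0.182
endloop
endfacet
facet normal 0.152 -0.780 -0.607
outer loop
vertex -3.353 0.987 -0.567
vertex -3.541 0.108 0.516
vertex -4.133 0.536 -0.182
endloop
endfacet
facet normal -0.796 -0.460 0.393
outer loop
vertex -4.133 0.536 -0.182
vertex -3.867 1.793 1.827
vertex -4.459 2.221 1.129
endloop
endfacet
facet normal -0.586 0.424 -0.691
outer loop
vertex -4.459 2.221 1.129
vertex -3.353 0.987 -0.567
vertex -4.133 0.536 -0.182
endloop
endfacet
facet normal 0.586 -0.424 0.691
outer loop
vertex -3.541 0.108 0.516
vertex -3.087 2.244 1.442
vertex -3.867 1.793 1.827
endloop
endfacet
facet normal 0.152 -0.780 -0.607
outer loop
vertex -2.761 0.559 0.131
vertex -3.541 0.108 0.516
vertex -3.353 0.987 -0.567
endloop
endfacet
facet normal 0.586 -0.424 0.691
outer loop
vertex -2.761 0.559 0.131
vertex -3.087 2.244 1.442
vertex -3.541 0.108 0.516
endloop
endfacet
facet normal -0.152 0.780 0.607
outer loop
vertex -3.867 1.793 1.827
vertex -3.087 2.244 1.442
vertex -4.459 2.221 1.129
endloop
endfacet
facet normal -0.586 0.424 -0.691
outer loop
vertex -3.679 2.672 0.744
vertex -3.353 0.987 -0.567
vertex -4.459 2.221 1.129
endloop
endfacet
facet normal -0.152 0.780 0.607
outer loop
vertex -4.459 2.221 1.129
vertex -3.087 2.244 1.442
vertex -3.679 2.672 0.744
endloop
endfacet
facet normal 0.796 0.460 -0.393
outer loop
vertex -3.679 2.672 0.744
vertex -2.761 0.559 0.131
vertex -3.353 0.987 -0.567
endloop
endfacet
facet normal 0.796 0.460 -0.393
outer loop
vertex -3.087 2.244 1.442
vertex -2.761 0.559 0.131
vertex -3.679 2.672 0.744
endloop
endfacet
facet normal -0.915 0.060 0.400
outer loop
vertex -2.116 1.669 1.852
vertex -2.298 0.93 1.546
vertex -1.967 0.994 2.294
endloop
endfacet
facet normal -0.441 0.421 0.792
outer loop
vertex -2.116 1.669 1.852
vertex -1.967 0.994 2.294
vertex -1.417 1.602 2.277
endloop
endfacet
facet normal -0.140 0.916 0.375
outer loop
vertex -2.116 1.669 1.852
vertex -1.417 1.602 2.277
vertex -1.408 1.914 1.518
endloop
endfacet
facet normal -0.428 0.860 -0.277
outer loop
vertex -2.116 1.669 1.852
vertex -1.408 1.914 1.518
vertex -1.952 1.498 1.067
endloop
endfacet
facet normal -0.906 0.332 -0.262
outer loop
vertex -2.116 1.669 1.852
vertex -1.952 1.498 1.067
vertex -2.298 0.93 1.546
endloop
endfacet
facet normal 0.069 -0.034 0.997
outer loop
vertex -1.417 1.602 2.277
vertex -1.967 0.994 2.294
vertex -1.168 0.822 2.233
endloop
endfacet
facet normal -0.698 -0.618 0.362
outer loop
vertex -1.967 0.994 2.294
vertex -2.298 0.93 1.546
vertex -1.712 0.406 1.782
endloop
endfacet
facet normal -0.685 -0.179 -0.707
outer loop
vertex -2.298 0.93 1.546
vertex -1.952 1.498 1.067
vertex -1.703 0.718 1.023
endloop
endfacet
facet normal 0.090 0.676 -0.732
outer loop
vertex -1.952 1.498 1.067
vertex -1.408 1.914 1.518
vertex -1.153 1.326 1.006
endloop
endfacet
facet normal 0.556 0.767 0.322
outer loop
vertex -1.408 1.914 1.518
vertex -1.417 1.602 2.277
vertex -0.822 1.39 1.754
endloop
endfacet
facet normal 0.428 -0.860 0.277
outer loop
vertex -1.004 0.651 1.448
vertex -1.168 0.822 2.233
vertex -1.712 0.406 1.782
endloop
endfacet
facet normal 0.140 -0.916 -0.375
outer loop
vertex -1.004 0.651 1.448
vertex -1.712 0.406 1.782
vertex -1.703 0.718 1.023
endloop
endfacet
facet normal 0.441 -0.421 -0.792
outer loop
vertex -1.004 0.651 1.448
vertex -1.703 0.718 1.023
vertex -1.153 1.326 1.006
endloop
endfacet
facet normal 0.915 -0.060 -0.400
outer loop
vertex -1.004 0.651 1.448
vertex -1.153 1.326 1.006
vertex -0.822 1.39 1.754
endloop
endfacet
facet normal 0.906 -0.332 0.262
outer loop
vertex -1.004 0.651 1.448
vertex -0.822 1.39 1.754
vertex -1.168 0.822 2.233
endloop
endfacet
facet normal -0.090 -0.676 0.732
outer loop
vertex -1.712 0.406 1.782
vertex -1.168 0.822 2.233
vertex -1.967 0.994 2.294
endloop
endfacet
facet normal -0.556 -0.767 -0.322
outer loop
vertex -1.703 0.718 1.023
vertex -1.712 0.406 1.782
vertex -2.298 0.93 1.546
endloop
endfacet
facet normal -0.069 0.034 -0.997
outer loop
vertex -1.153 1.326 1.006
vertex -1.703 0.718 1.023
vertex -1.952 1.498 1.067
endloop
endfacet
facet normal 0.698 0.618 -0.362
outer loop
vertex -0.822 1.39 1.754
vertex -1.153 1.326 1.006
vertex -1.408 1.914 1.518
endloop
endfacet
facet normal 0.685 0.179 0.707
outer loop
vertex -1.168 0.822 2.233
vertex -0.822 1.39 1.754
vertex -1.417 1.602 2.277
endloop
endfacet

endsolid


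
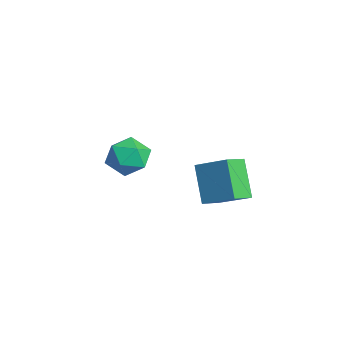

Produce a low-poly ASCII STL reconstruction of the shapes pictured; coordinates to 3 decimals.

solid 
facet normal -0.505 0.746 0.434
outer loop
vertex -4.783 -2.683 -3.93
vertex -4.393 -2.963 -2.994
vertex -3.879 -2.267 -3.592
endloop
endfacet
facet normal -0.331 0.913 -0.238
outer loop
vertex -4.783 -2.683 -3.93
vertex -3.879 -2.267 -3.592
vertex -3.978 -2.564 -4.595
endloop
endfacet
facet normal -0.614 0.420 -0.668
outer loop
vertex -4.783 -2.683 -3.93
vertex -3.978 -2.564 -4.595
vertex -4.553 -3.444 -4.619
endloop
endfacet
facet normal -0.963 -0.053 -0.263
outer loop
vertex -4.783 -2.683 -3.93
vertex -4.553 -3.444 -4.619
vertex -4.81 -3.69 -3.629
endloop
endfacet
facet normal -0.896 0.149 0.418
outer loop
vertex -4.783 -2.683 -3.93
vertex -4.81 -3.69 -3.629
vertex -4.393 -2.963 -2.994
endloop
endfacet
facet normal 0.379 0.877 -0.297
outer loop
vertex -3.978 -2.564 -4.595
vertex -3.879 -2.267 -3.592
vertex -3.09 -2.77 -4.071
endloop
endfacet
facet normal 0.096 0.607 0.789
outer loop
vertex -3.879 -2.267 -3.592
vertex -4.393 -2.963 -2.994
vertex -3.347 -3.016 -3.081
endloop
endfacet
facet normal -0.535 -0.361 0.764
outer loop
vertex -4.393 -2.963 -2.994
vertex -4.81 -3.69 -3.629
vertex -3.922 -3.896 -3.105
endloop
endfacet
facet normal -0.643 -0.687 -0.338
outer loop
vertex -4.81 -3.69 -3.629
vertex -4.553 -3.444 -4.619
vertex -4.021 -4.193 -4.108
endloop
endfacet
facet normal -0.079 0.079 -0.994
outer loop
vertex -4.553 -3.444 -4.619
vertex -3.978 -2.564 -4.595
vertex -3.507 -3.497 -4.706
endloop
endfacet
facet normal 0.963 0.053 0.263
outer loop
vertex -3.117 -3.777 -3.77
vertex -3.09 -2.77 -4.071
vertex -3.347 -3.016 -3.081
endloop
endfacet
facet normal 0.614 -0.420 0.668
outer loop
vertex -3.117 -3.777 -3.77
vertex -3.347 -3.016 -3.081
vertex -3.922 -3.896 -3.105
endloop
endfacet
facet normal 0.331 -0.913 0.238
outer loop
vertex -3.117 -3.777 -3.77
vertex -3.922 -3.896 -3.105
vertex -4.021 -4.193 -4.108
endloop
endfacet
facet normal 0.505 -0.746 -0.434
outer loop
vertex -3.117 -3.777 -3.77
vertex -4.021 -4.193 -4.108
vertex -3.507 -3.497 -4.706
endloop
endfacet
facet normal 0.896 -0.149 -0.418
outer loop
vertex -3.117 -3.777 -3.77
vertex -3.507 -3.497 -4.706
vertex -3.09 -2.77 -4.071
endloop
endfacet
facet normal 0.643 0.687 0.338
outer loop
vertex -3.347 -3.016 -3.081
vertex -3.09 -2.77 -4.071
vertex -3.879 -2.267 -3.592
endloop
endfacet
facet normal 0.079 -0.079 0.994
outer loop
vertex -3.922 -3.896 -3.105
vertex -3.347 -3.016 -3.081
vertex -4.393 -2.963 -2.994
endloop
endfacet
facet normal -0.379 -0.877 0.297
outer loop
vertex -4.021 -4.193 -4.108
vertex -3.922 -3.896 -3.105
vertex -4.81 -3.69 -3.629
endloop
endfacet
facet normal -0.096 -0.607 -0.789
outer loop
vertex -3.507 -3.497 -4.706
vertex -4.021 -4.193 -4.108
vertex -4.553 -3.444 -4.619
endloop
endfacet
facet normal 0.535 0.361 -0.764
outer loop
vertex -3.09 -2.77 -4.071
vertex -3.507 -3.497 -4.706
vertex -3.978 -2.564 -4.595
endloop
endfacet
facet normal -0.655 -0.586 -0.476
outer loop
vertex -0.39 -1.52 -2.572
vertex -0.882 -0.638 -2.981
vertex 0.754 -1.578 -4.075
endloop
endfacet
facet normal 0.452 -0.809 0.375
outer loop
vertex 1.822 -0.622 -3.299
vertex -0.39 -1.52 -2.572
vertex 0.754 -1.578 -4.075
endloop
endfacet
facet normal -0.655 -0.586 -0.476
outer loop
vertex 0.754 -1.578 -4.075
vertex -0.882 -0.638 -2.981
vertex 0.262 -0.696 -4.484
endloop
endfacet
facet normal 0.606 -0.031 -0.795
outer loop
vertex 0.262 -0.696 -4.484
vertex 1.822 -0.622 -3.299
vertex 0.754 -1.578 -4.075
endloop
endfacet
facet normal -0.606 0.031 0.795
outer loop
vertex -0.39 -1.52 -2.572
vertex 0.186 0.318 -2.205
vertex -0.882 -0.638 -2.981
endloop
endfacet
facet normal 0.452 -0.809 0.375
outer loop
vertex 0.678 -0.564 -1.796
vertex -0.39 -1.52 -2.572
vertex 1.822 -0.622 -3.299
endloop
endfacet
facet normal -0.606 0.031 0.795
outer loop
vertex 0.678 -0.564 -1.796
vertex 0.186 0.318 -2.205
vertex -0.39 -1.52 -2.572
endloop
endfacet
facet normal -0.452 0.809 -0.375
outer loop
vertex -0.882 -0.638 -2.981
vertex 0.186 0.318 -2.205
vertex 0.262 -0.696 -4.484
endloop
endfacet
facet normal 0.606 -0.031 -0.795
outer loop
vertex 1.33 0.26 -3.708
vertex 1.822 -0.622 -3.299
vertex 0.262 -0.696 -4.484
endloop
endfacet
facet normal -0.452 0.809 -0.375
outer loop
vertex 0.262 -0.696 -4.484
vertex 0.186 0.318 -2.205
vertex 1.33 0.26 -3.708
endloop
endfacet
facet normal 0.655 0.586 0.476
outer loop
vertex 1.33 0.26 -3.708
vertex 0.678 -0.564 -1.796
vertex 1.822 -0.622 -3.299
endloop
endfacet
facet normal 0.655 0.586 0.476
outer loop
vertex 0.186 0.318 -2.205
vertex 0.678 -0.564 -1.796
vertex 1.33 0.26 -3.708
endloop
endfacet

endsolid


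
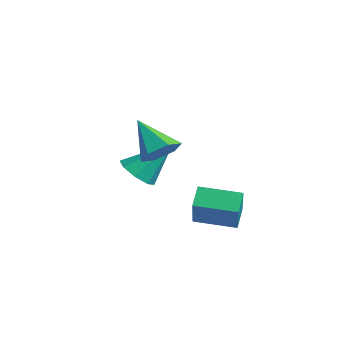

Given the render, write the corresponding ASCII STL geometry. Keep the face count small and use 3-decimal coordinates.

solid 
facet normal -0.624 0.316 -0.715
outer loop
vertex -0.39 3.278 -3.811
vertex 0.634 4.751 -4.054
vertex 0.181 2.761 -4.538
endloop
endfacet
facet normal -0.566 -0.813 0.134
outer loop
vertex 1.466 2.109 -3.066
vertex -0.39 3.278 -3.811
vertex 0.181 2.761 -4.538
endloop
endfacet
facet normal -0.624 0.316 -0.715
outer loop
vertex 0.181 2.761 -4.538
vertex 0.634 4.751 -4.054
vertex 1.205 4.233 -4.781
endloop
endfacet
facet normal 0.539 -0.488 -0.687
outer loop
vertex 1.205 4.233 -4.781
vertex 1.466 2.109 -3.066
vertex 0.181 2.761 -4.538
endloop
endfacet
facet normal -0.539 0.488 0.687
outer loop
vertex -0.39 3.278 -3.811
vertex 1.919 4.099 -2.582
vertex 0.634 4.751 -4.054
endloop
endfacet
facet normal -0.566 -0.813 0.135
outer loop
vertex 0.895 2.627 -2.339
vertex -0.39 3.278 -3.811
vertex 1.466 2.109 -3.066
endloop
endfacet
facet normal -0.539 0.488 0.686
outer loop
vertex 0.895 2.627 -2.339
vertex 1.919 4.099 -2.582
vertex -0.39 3.278 -3.811
endloop
endfacet
facet normal 0.566 0.813 -0.134
outer loop
vertex 0.634 4.751 -4.054
vertex 1.919 4.099 -2.582
vertex 1.205 4.233 -4.781
endloop
endfacet
facet normal 0.539 -0.488 -0.686
outer loop
vertex 2.49 3.582 -3.309
vertex 1.466 2.109 -3.066
vertex 1.205 4.233 -4.781
endloop
endfacet
facet normal 0.566 0.814 -0.134
outer loop
vertex 1.205 4.233 -4.781
vertex 1.919 4.099 -2.582
vertex 2.49 3.582 -3.309
endloop
endfacet
facet normal 0.624 -0.316 0.715
outer loop
vertex 2.49 3.582 -3.309
vertex 0.895 2.627 -2.339
vertex 1.466 2.109 -3.066
endloop
endfacet
facet normal 0.624 -0.316 0.715
outer loop
vertex 1.919 4.099 -2.582
vertex 0.895 2.627 -2.339
vertex 2.49 3.582 -3.309
endloop
endfacet
facet normal 0.675 0.208 -0.708
outer loop
vertex 3.293 0.204 1.08
vertex 2.655 0.216 0.475
vertex 2.872 0.955 0.899
endloop
endfacet
facet normal 0.266 0.364 0.892
outer loop
vertex 3.293 0.204 1.08
vertex 2.872 0.955 0.899
vertex 1.385 -0.176 1.805
endloop
endfacet
facet normal 0.675 0.208 -0.708
outer loop
vertex 2.872 0.955 0.899
vertex 2.655 0.216 0.475
vertex 2.233 0.967 0.294
endloop
endfacet
facet normal -0.377 0.828 0.415
outer loop
vertex 2.872 0.955 0.899
vertex 2.233 0.967 0.294
vertex 1.385 -0.176 1.805
endloop
endfacet
facet normal 0.675 0.209 -0.708
outer loop
vertex 2.233 0.967 0.294
vertex 2.655 0.216 0.475
vertex 2.016 0.227 -0.131
endloop
endfacet
facet normal -0.898 0.385 -0.212
outer loop
vertex 2.233 0.967 0.294
vertex 2.016 0.227 -0.131
vertex 1.385 -0.176 1.805
endloop
endfacet
facet normal 0.675 0.209 -0.708
outer loop
vertex 2.016 0.227 -0.131
vertex 2.655 0.216 0.475
vertex 2.438 -0.524 0.05
endloop
endfacet
facet normal -0.773 -0.521 -0.361
outer loop
vertex 2.016 0.227 -0.131
vertex 2.438 -0.524 0.05
vertex 1.385 -0.176 1.805
endloop
endfacet
facet normal 0.676 0.208 -0.707
outer loop
vertex 2.438 -0.524 0.05
vertex 2.655 0.216 0.475
vertex 3.076 -0.536 0.656
endloop
endfacet
facet normal -0.130 -0.985 0.117
outer loop
vertex 2.438 -0.524 0.05
vertex 3.076 -0.536 0.656
vertex 1.385 -0.176 1.805
endloop
endfacet
facet normal 0.675 0.208 -0.708
outer loop
vertex 3.076 -0.536 0.656
vertex 2.655 0.216 0.475
vertex 3.293 0.204 1.08
endloop
endfacet
facet normal 0.391 -0.541 0.745
outer loop
vertex 3.076 -0.536 0.656
vertex 3.293 0.204 1.08
vertex 1.385 -0.176 1.805
endloop
endfacet
facet normal -0.231 -0.632 -0.740
outer loop
vertex -1.941 2.081 -3.156
vertex -2.373 1.518 -2.54
vertex -2.637 2.243 -3.077
endloop
endfacet
facet normal 0.176 0.922 -0.344
outer loop
vertex -1.941 2.081 -3.156
vertex -2.637 2.243 -3.077
vertex -1.867 2.902 -0.92
endloop
endfacet
facet normal -0.231 -0.632 -0.740
outer loop
vertex -2.637 2.243 -3.077
vertex -2.373 1.518 -2.54
vertex -3.179 1.98 -2.683
endloop
endfacet
facet normal -0.488 0.868 -0.091
outer loop
vertex -2.637 2.243 -3.077
vertex -3.179 1.98 -2.683
vertex -1.867 2.902 -0.92
endloop
endfacet
facet normal -0.231 -0.633 -0.739
outer loop
vertex -3.179 1.98 -2.683
vertex -2.373 1.518 -2.54
vertex -3.249 1.447 -2.205
endloop
endfacet
facet normal -0.815 0.443 0.375
outer loop
vertex -3.179 1.98 -2.683
vertex -3.249 1.447 -2.205
vertex -1.867 2.902 -0.92
endloop
endfacet
facet normal -0.232 -0.632 -0.740
outer loop
vertex -3.249 1.447 -2.205
vertex -2.373 1.518 -2.54
vertex -2.805 0.955 -1.924
endloop
endfacet
facet normal -0.614 -0.107 0.782
outer loop
vertex -3.249 1.447 -2.205
vertex -2.805 0.955 -1.924
vertex -1.867 2.902 -0.92
endloop
endfacet
facet normal -0.231 -0.632 -0.740
outer loop
vertex -2.805 0.955 -1.924
vertex -2.373 1.518 -2.54
vertex -2.109 0.793 -2.003
endloop
endfacet
facet normal -0.005 -0.456 0.890
outer loop
vertex -2.805 0.955 -1.924
vertex -2.109 0.793 -2.003
vertex -1.867 2.902 -0.92
endloop
endfacet
facet normal -0.231 -0.632 -0.740
outer loop
vertex -2.109 0.793 -2.003
vertex -2.373 1.518 -2.54
vertex -1.567 1.056 -2.397
endloop
endfacet
facet normal 0.658 -0.402 0.637
outer loop
vertex -2.109 0.793 -2.003
vertex -1.567 1.056 -2.397
vertex -1.867 2.902 -0.92
endloop
endfacet
facet normal -0.231 -0.632 -0.740
outer loop
vertex -1.567 1.056 -2.397
vertex -2.373 1.518 -2.54
vertex -1.498 1.589 -2.874
endloop
endfacet
facet normal 0.985 0.024 0.170
outer loop
vertex -1.567 1.056 -2.397
vertex -1.498 1.589 -2.874
vertex -1.867 2.902 -0.92
endloop
endfacet
facet normal -0.231 -0.632 -0.740
outer loop
vertex -1.498 1.589 -2.874
vertex -2.373 1.518 -2.54
vertex -1.941 2.081 -3.156
endloop
endfacet
facet normal 0.786 0.572 -0.236
outer loop
vertex -1.498 1.589 -2.874
vertex -1.941 2.081 -3.156
vertex -1.867 2.902 -0.92
endloop
endfacet

endsolid


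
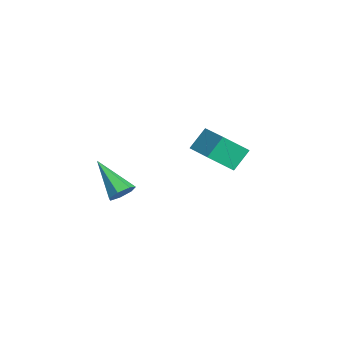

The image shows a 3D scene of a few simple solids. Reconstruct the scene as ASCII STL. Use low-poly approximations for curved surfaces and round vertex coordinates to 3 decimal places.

solid 
facet normal 0.698 0.385 -0.603
outer loop
vertex 2.845 -3.598 0.944
vertex 2.344 -3.324 0.539
vertex 2.664 -3.038 1.092
endloop
endfacet
facet normal 0.428 -0.099 0.898
outer loop
vertex 2.845 -3.598 0.944
vertex 2.664 -3.038 1.092
vertex 0.836 -4.156 1.841
endloop
endfacet
facet normal 0.698 0.385 -0.603
outer loop
vertex 2.664 -3.038 1.092
vertex 2.344 -3.324 0.539
vertex 2.242 -2.693 0.824
endloop
endfacet
facet normal -0.030 0.590 0.807
outer loop
vertex 2.664 -3.038 1.092
vertex 2.242 -2.693 0.824
vertex 0.836 -4.156 1.841
endloop
endfacet
facet normal 0.699 0.385 -0.603
outer loop
vertex 2.242 -2.693 0.824
vertex 2.344 -3.324 0.539
vertex 1.897 -2.823 0.341
endloop
endfacet
facet normal -0.614 0.754 0.236
outer loop
vertex 2.242 -2.693 0.824
vertex 1.897 -2.823 0.341
vertex 0.836 -4.156 1.841
endloop
endfacet
facet normal 0.699 0.386 -0.602
outer loop
vertex 1.897 -2.823 0.341
vertex 2.344 -3.324 0.539
vertex 1.889 -3.33 0.007
endloop
endfacet
facet normal -0.883 0.268 -0.386
outer loop
vertex 1.897 -2.823 0.341
vertex 1.889 -3.33 0.007
vertex 0.836 -4.156 1.841
endloop
endfacet
facet normal 0.699 0.385 -0.602
outer loop
vertex 1.889 -3.33 0.007
vertex 2.344 -3.324 0.539
vertex 2.224 -3.833 0.074
endloop
endfacet
facet normal -0.634 -0.501 -0.589
outer loop
vertex 1.889 -3.33 0.007
vertex 2.224 -3.833 0.074
vertex 0.836 -4.156 1.841
endloop
endfacet
facet normal 0.699 0.386 -0.602
outer loop
vertex 2.224 -3.833 0.074
vertex 2.344 -3.324 0.539
vertex 2.649 -3.952 0.491
endloop
endfacet
facet normal -0.055 -0.974 -0.221
outer loop
vertex 2.224 -3.833 0.074
vertex 2.649 -3.952 0.491
vertex 0.836 -4.156 1.841
endloop
endfacet
facet normal 0.698 0.385 -0.603
outer loop
vertex 2.649 -3.952 0.491
vertex 2.344 -3.324 0.539
vertex 2.845 -3.598 0.944
endloop
endfacet
facet normal 0.417 -0.795 0.440
outer loop
vertex 2.649 -3.952 0.491
vertex 2.845 -3.598 0.944
vertex 0.836 -4.156 1.841
endloop
endfacet
facet normal -0.949 -0.249 -0.192
outer loop
vertex -3.435 1.731 0.771
vertex -3.548 3.039 -0.371
vertex -3.01 0.889 -0.237
endloop
endfacet
facet normal 0.065 -0.752 0.656
outer loop
vertex -1.292 1.341 0.111
vertex -3.435 1.731 0.771
vertex -3.01 0.889 -0.237
endloop
endfacet
facet normal -0.949 -0.249 -0.192
outer loop
vertex -3.01 0.889 -0.237
vertex -3.548 3.039 -0.371
vertex -3.123 2.197 -1.378
endloop
endfacet
facet normal 0.308 -0.610 -0.730
outer loop
vertex -3.123 2.197 -1.378
vertex -1.292 1.341 0.111
vertex -3.01 0.889 -0.237
endloop
endfacet
facet normal -0.308 0.610 0.730
outer loop
vertex -3.435 1.731 0.771
vertex -1.83 3.491 -0.023
vertex -3.548 3.039 -0.371
endloop
endfacet
facet normal 0.065 -0.752 0.656
outer loop
vertex -1.717 2.183 1.118
vertex -3.435 1.731 0.771
vertex -1.292 1.341 0.111
endloop
endfacet
facet normal -0.308 0.610 0.730
outer loop
vertex -1.717 2.183 1.118
vertex -1.83 3.491 -0.023
vertex -3.435 1.731 0.771
endloop
endfacet
facet normal -0.065 0.752 -0.656
outer loop
vertex -3.548 3.039 -0.371
vertex -1.83 3.491 -0.023
vertex -3.123 2.197 -1.378
endloop
endfacet
facet normal 0.308 -0.610 -0.730
outer loop
vertex -1.405 2.649 -1.031
vertex -1.292 1.341 0.111
vertex -3.123 2.197 -1.378
endloop
endfacet
facet normal -0.065 0.752 -0.656
outer loop
vertex -3.123 2.197 -1.378
vertex -1.83 3.491 -0.023
vertex -1.405 2.649 -1.031
endloop
endfacet
facet normal 0.949 0.250 0.192
outer loop
vertex -1.405 2.649 -1.031
vertex -1.717 2.183 1.118
vertex -1.292 1.341 0.111
endloop
endfacet
facet normal 0.949 0.249 0.192
outer loop
vertex -1.83 3.491 -0.023
vertex -1.717 2.183 1.118
vertex -1.405 2.649 -1.031
endloop
endfacet

endsolid


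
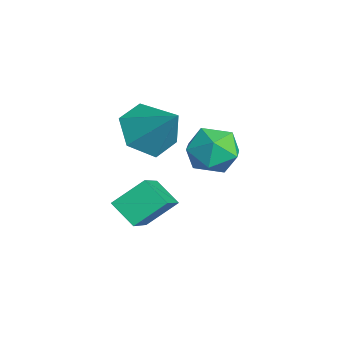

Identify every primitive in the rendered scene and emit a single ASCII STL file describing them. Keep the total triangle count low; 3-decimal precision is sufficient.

solid 
facet normal -0.605 -0.382 -0.699
outer loop
vertex -0.644 -2.61 -0.223
vertex -1.225 -1.865 -0.128
vertex -0.515 -1.836 -0.758
endloop
endfacet
facet normal 0.977 -0.204 -0.059
outer loop
vertex -0.644 -2.61 -0.223
vertex -0.515 -1.836 -0.758
vertex -0.295 -1.275 0.948
endloop
endfacet
facet normal -0.605 -0.382 -0.699
outer loop
vertex -0.515 -1.836 -0.758
vertex -1.225 -1.865 -0.128
vertex -1.096 -1.09 -0.663
endloop
endfacet
facet normal 0.735 0.610 -0.295
outer loop
vertex -0.515 -1.836 -0.758
vertex -1.096 -1.09 -0.663
vertex -0.295 -1.275 0.948
endloop
endfacet
facet normal -0.604 -0.382 -0.700
outer loop
vertex -1.096 -1.09 -0.663
vertex -1.225 -1.865 -0.128
vertex -1.807 -1.12 -0.033
endloop
endfacet
facet normal 0.041 0.995 0.094
outer loop
vertex -1.096 -1.09 -0.663
vertex -1.807 -1.12 -0.033
vertex -0.295 -1.275 0.948
endloop
endfacet
facet normal -0.604 -0.383 -0.699
outer loop
vertex -1.807 -1.12 -0.033
vertex -1.225 -1.865 -0.128
vertex -1.936 -1.894 0.502
endloop
endfacet
facet normal -0.408 0.564 0.718
outer loop
vertex -1.807 -1.12 -0.033
vertex -1.936 -1.894 0.502
vertex -0.295 -1.275 0.948
endloop
endfacet
facet normal -0.604 -0.383 -0.699
outer loop
vertex -1.936 -1.894 0.502
vertex -1.225 -1.865 -0.128
vertex -1.354 -2.639 0.407
endloop
endfacet
facet normal -0.165 -0.250 0.954
outer loop
vertex -1.936 -1.894 0.502
vertex -1.354 -2.639 0.407
vertex -0.295 -1.275 0.948
endloop
endfacet
facet normal -0.605 -0.382 -0.699
outer loop
vertex -1.354 -2.639 0.407
vertex -1.225 -1.865 -0.128
vertex -0.644 -2.61 -0.223
endloop
endfacet
facet normal 0.528 -0.634 0.565
outer loop
vertex -1.354 -2.639 0.407
vertex -0.644 -2.61 -0.223
vertex -0.295 -1.275 0.948
endloop
endfacet
facet normal -0.727 0.354 -0.587
outer loop
vertex 0.371 -2.951 -1.759
vertex 0.295 -2.038 -1.114
vertex 0.999 -2.529 -2.282
endloop
endfacet
facet normal 0.068 -0.815 -0.576
outer loop
vertex 2.505 -3.262 -1.066
vertex 0.371 -2.951 -1.759
vertex 0.999 -2.529 -2.282
endloop
endfacet
facet normal -0.728 0.354 -0.587
outer loop
vertex 0.999 -2.529 -2.282
vertex 0.295 -2.038 -1.114
vertex 0.923 -1.616 -1.638
endloop
endfacet
facet normal 0.683 0.458 -0.569
outer loop
vertex 0.923 -1.616 -1.638
vertex 2.505 -3.262 -1.066
vertex 0.999 -2.529 -2.282
endloop
endfacet
facet normal -0.683 -0.459 0.569
outer loop
vertex 0.371 -2.951 -1.759
vertex 1.801 -2.771 0.102
vertex 0.295 -2.038 -1.114
endloop
endfacet
facet normal 0.068 -0.815 -0.575
outer loop
vertex 1.877 -3.684 -0.542
vertex 0.371 -2.951 -1.759
vertex 2.505 -3.262 -1.066
endloop
endfacet
facet normal -0.683 -0.458 0.569
outer loop
vertex 1.877 -3.684 -0.542
vertex 1.801 -2.771 0.102
vertex 0.371 -2.951 -1.759
endloop
endfacet
facet normal -0.068 0.815 0.575
outer loop
vertex 0.295 -2.038 -1.114
vertex 1.801 -2.771 0.102
vertex 0.923 -1.616 -1.638
endloop
endfacet
facet normal 0.683 0.459 -0.569
outer loop
vertex 2.429 -2.349 -0.421
vertex 2.505 -3.262 -1.066
vertex 0.923 -1.616 -1.638
endloop
endfacet
facet normal -0.068 0.815 0.575
outer loop
vertex 0.923 -1.616 -1.638
vertex 1.801 -2.771 0.102
vertex 2.429 -2.349 -0.421
endloop
endfacet
facet normal 0.728 -0.354 0.587
outer loop
vertex 2.429 -2.349 -0.421
vertex 1.877 -3.684 -0.542
vertex 2.505 -3.262 -1.066
endloop
endfacet
facet normal 0.727 -0.354 0.588
outer loop
vertex 1.801 -2.771 0.102
vertex 1.877 -3.684 -0.542
vertex 2.429 -2.349 -0.421
endloop
endfacet
facet normal -0.436 0.861 0.263
outer loop
vertex -1.018 0.669 -1.307
vertex -1.659 0.225 -0.917
vertex -0.946 0.448 -0.466
endloop
endfacet
facet normal 0.271 0.936 0.223
outer loop
vertex -1.018 0.669 -1.307
vertex -0.946 0.448 -0.466
vertex -0.257 0.375 -0.996
endloop
endfacet
facet normal 0.474 0.763 -0.440
outer loop
vertex -1.018 0.669 -1.307
vertex -0.257 0.375 -0.996
vertex -0.545 0.105 -1.775
endloop
endfacet
facet normal -0.107 0.580 -0.807
outer loop
vertex -1.018 0.669 -1.307
vertex -0.545 0.105 -1.775
vertex -1.411 0.013 -1.726
endloop
endfacet
facet normal -0.671 0.641 -0.374
outer loop
vertex -1.018 0.669 -1.307
vertex -1.411 0.013 -1.726
vertex -1.659 0.225 -0.917
endloop
endfacet
facet normal 0.569 0.470 0.675
outer loop
vertex -0.257 0.375 -0.996
vertex -0.946 0.448 -0.466
vertex -0.429 -0.253 -0.414
endloop
endfacet
facet normal -0.576 0.348 0.739
outer loop
vertex -0.946 0.448 -0.466
vertex -1.659 0.225 -0.917
vertex -1.295 -0.345 -0.365
endloop
endfacet
facet normal -0.957 -0.008 -0.291
outer loop
vertex -1.659 0.225 -0.917
vertex -1.411 0.013 -1.726
vertex -1.583 -0.615 -1.144
endloop
endfacet
facet normal -0.045 -0.107 -0.993
outer loop
vertex -1.411 0.013 -1.726
vertex -0.545 0.105 -1.775
vertex -0.894 -0.688 -1.674
endloop
endfacet
facet normal 0.898 0.189 -0.397
outer loop
vertex -0.545 0.105 -1.775
vertex -0.257 0.375 -0.996
vertex -0.181 -0.465 -1.223
endloop
endfacet
facet normal 0.107 -0.580 0.807
outer loop
vertex -0.822 -0.909 -0.833
vertex -0.429 -0.253 -0.414
vertex -1.295 -0.345 -0.365
endloop
endfacet
facet normal -0.474 -0.763 0.440
outer loop
vertex -0.822 -0.909 -0.833
vertex -1.295 -0.345 -0.365
vertex -1.583 -0.615 -1.144
endloop
endfacet
facet normal -0.271 -0.936 -0.223
outer loop
vertex -0.822 -0.909 -0.833
vertex -1.583 -0.615 -1.144
vertex -0.894 -0.688 -1.674
endloop
endfacet
facet normal 0.436 -0.861 -0.263
outer loop
vertex -0.822 -0.909 -0.833
vertex -0.894 -0.688 -1.674
vertex -0.181 -0.465 -1.223
endloop
endfacet
facet normal 0.671 -0.641 0.374
outer loop
vertex -0.822 -0.909 -0.833
vertex -0.181 -0.465 -1.223
vertex -0.429 -0.253 -0.414
endloop
endfacet
facet normal 0.045 0.107 0.993
outer loop
vertex -1.295 -0.345 -0.365
vertex -0.429 -0.253 -0.414
vertex -0.946 0.448 -0.466
endloop
endfacet
facet normal -0.898 -0.189 0.397
outer loop
vertex -1.583 -0.615 -1.144
vertex -1.295 -0.345 -0.365
vertex -1.659 0.225 -0.917
endloop
endfacet
facet normal -0.569 -0.470 -0.675
outer loop
vertex -0.894 -0.688 -1.674
vertex -1.583 -0.615 -1.144
vertex -1.411 0.013 -1.726
endloop
endfacet
facet normal 0.576 -0.348 -0.739
outer loop
vertex -0.181 -0.465 -1.223
vertex -0.894 -0.688 -1.674
vertex -0.545 0.105 -1.775
endloop
endfacet
facet normal 0.957 0.008 0.291
outer loop
vertex -0.429 -0.253 -0.414
vertex -0.181 -0.465 -1.223
vertex -0.257 0.375 -0.996
endloop
endfacet

endsolid


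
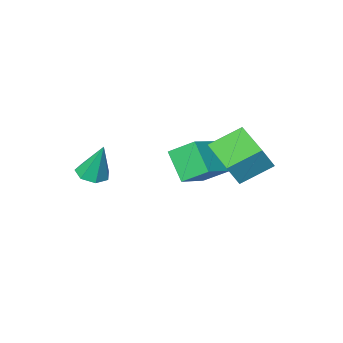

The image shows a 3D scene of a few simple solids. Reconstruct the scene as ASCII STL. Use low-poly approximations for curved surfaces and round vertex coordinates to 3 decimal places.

solid 
facet normal 0.094 -0.337 -0.937
outer loop
vertex 4.298 0.7 -0.225
vertex 3.621 0.484 -0.215
vertex 3.882 1.113 -0.415
endloop
endfacet
facet normal 0.656 0.737 0.165
outer loop
vertex 4.298 0.7 -0.225
vertex 3.882 1.113 -0.415
vertex 3.459 1.076 1.435
endloop
endfacet
facet normal 0.093 -0.336 -0.937
outer loop
vertex 3.882 1.113 -0.415
vertex 3.621 0.484 -0.215
vertex 3.27 1.053 -0.454
endloop
endfacet
facet normal -0.097 0.995 -0.002
outer loop
vertex 3.882 1.113 -0.415
vertex 3.27 1.053 -0.454
vertex 3.459 1.076 1.435
endloop
endfacet
facet normal 0.092 -0.337 -0.937
outer loop
vertex 3.27 1.053 -0.454
vertex 3.621 0.484 -0.215
vertex 2.923 0.564 -0.312
endloop
endfacet
facet normal -0.803 0.591 0.073
outer loop
vertex 3.27 1.053 -0.454
vertex 2.923 0.564 -0.312
vertex 3.459 1.076 1.435
endloop
endfacet
facet normal 0.092 -0.336 -0.938
outer loop
vertex 2.923 0.564 -0.312
vertex 3.621 0.484 -0.215
vertex 3.102 0.015 -0.098
endloop
endfacet
facet normal -0.927 -0.172 0.335
outer loop
vertex 2.923 0.564 -0.312
vertex 3.102 0.015 -0.098
vertex 3.459 1.076 1.435
endloop
endfacet
facet normal 0.093 -0.337 -0.937
outer loop
vertex 3.102 0.015 -0.098
vertex 3.621 0.484 -0.215
vertex 3.672 -0.181 0.029
endloop
endfacet
facet normal -0.377 -0.718 0.585
outer loop
vertex 3.102 0.015 -0.098
vertex 3.672 -0.181 0.029
vertex 3.459 1.076 1.435
endloop
endfacet
facet normal 0.093 -0.337 -0.937
outer loop
vertex 3.672 -0.181 0.029
vertex 3.621 0.484 -0.215
vertex 4.204 0.124 -0.028
endloop
endfacet
facet normal 0.434 -0.638 0.636
outer loop
vertex 3.672 -0.181 0.029
vertex 4.204 0.124 -0.028
vertex 3.459 1.076 1.435
endloop
endfacet
facet normal 0.093 -0.336 -0.937
outer loop
vertex 4.204 0.124 -0.028
vertex 3.621 0.484 -0.215
vertex 4.298 0.7 -0.225
endloop
endfacet
facet normal 0.893 0.008 0.450
outer loop
vertex 4.204 0.124 -0.028
vertex 4.298 0.7 -0.225
vertex 3.459 1.076 1.435
endloop
endfacet
facet normal -0.518 -0.018 -0.855
outer loop
vertex -2.163 3.203 0.907
vertex -1.681 5.105 0.575
vertex -0.851 2.733 0.122
endloop
endfacet
facet normal -0.242 -0.956 0.167
outer loop
vertex -0.219 2.755 1.165
vertex -2.163 3.203 0.907
vertex -0.851 2.733 0.122
endloop
endfacet
facet normal -0.518 -0.018 -0.855
outer loop
vertex -0.851 2.733 0.122
vertex -1.681 5.105 0.575
vertex -0.369 4.635 -0.21
endloop
endfacet
facet normal 0.820 -0.294 -0.491
outer loop
vertex -0.369 4.635 -0.21
vertex -0.219 2.755 1.165
vertex -0.851 2.733 0.122
endloop
endfacet
facet normal -0.820 0.294 0.491
outer loop
vertex -2.163 3.203 0.907
vertex -1.049 5.127 1.618
vertex -1.681 5.105 0.575
endloop
endfacet
facet normal -0.242 -0.956 0.167
outer loop
vertex -1.531 3.225 1.95
vertex -2.163 3.203 0.907
vertex -0.219 2.755 1.165
endloop
endfacet
facet normal -0.820 0.294 0.491
outer loop
vertex -1.531 3.225 1.95
vertex -1.049 5.127 1.618
vertex -2.163 3.203 0.907
endloop
endfacet
facet normal 0.242 0.956 -0.167
outer loop
vertex -1.681 5.105 0.575
vertex -1.049 5.127 1.618
vertex -0.369 4.635 -0.21
endloop
endfacet
facet normal 0.820 -0.294 -0.491
outer loop
vertex 0.263 4.657 0.833
vertex -0.219 2.755 1.165
vertex -0.369 4.635 -0.21
endloop
endfacet
facet normal 0.242 0.956 -0.167
outer loop
vertex -0.369 4.635 -0.21
vertex -1.049 5.127 1.618
vertex 0.263 4.657 0.833
endloop
endfacet
facet normal 0.518 0.018 0.855
outer loop
vertex 0.263 4.657 0.833
vertex -1.531 3.225 1.95
vertex -0.219 2.755 1.165
endloop
endfacet
facet normal 0.518 0.018 0.855
outer loop
vertex -1.049 5.127 1.618
vertex -1.531 3.225 1.95
vertex 0.263 4.657 0.833
endloop
endfacet
facet normal -0.860 -0.334 -0.385
outer loop
vertex -1.623 1.42 0.377
vertex -1.515 2.499 -0.799
vertex -0.956 0.55 -0.359
endloop
endfacet
facet normal -0.067 -0.674 0.736
outer loop
vertex 0.515 1.121 0.299
vertex -1.623 1.42 0.377
vertex -0.956 0.55 -0.359
endloop
endfacet
facet normal -0.861 -0.334 -0.384
outer loop
vertex -0.956 0.55 -0.359
vertex -1.515 2.499 -0.799
vertex -0.849 1.629 -1.535
endloop
endfacet
facet normal 0.505 -0.658 -0.558
outer loop
vertex -0.849 1.629 -1.535
vertex 0.515 1.121 0.299
vertex -0.956 0.55 -0.359
endloop
endfacet
facet normal -0.505 0.659 0.558
outer loop
vertex -1.623 1.42 0.377
vertex -0.044 3.07 -0.141
vertex -1.515 2.499 -0.799
endloop
endfacet
facet normal -0.067 -0.674 0.736
outer loop
vertex -0.151 1.991 1.035
vertex -1.623 1.42 0.377
vertex 0.515 1.121 0.299
endloop
endfacet
facet normal -0.505 0.658 0.558
outer loop
vertex -0.151 1.991 1.035
vertex -0.044 3.07 -0.141
vertex -1.623 1.42 0.377
endloop
endfacet
facet normal 0.067 0.674 -0.736
outer loop
vertex -1.515 2.499 -0.799
vertex -0.044 3.07 -0.141
vertex -0.849 1.629 -1.535
endloop
endfacet
facet normal 0.505 -0.659 -0.558
outer loop
vertex 0.623 2.2 -0.877
vertex 0.515 1.121 0.299
vertex -0.849 1.629 -1.535
endloop
endfacet
facet normal 0.067 0.674 -0.736
outer loop
vertex -0.849 1.629 -1.535
vertex -0.044 3.07 -0.141
vertex 0.623 2.2 -0.877
endloop
endfacet
facet normal 0.861 0.333 0.385
outer loop
vertex 0.623 2.2 -0.877
vertex -0.151 1.991 1.035
vertex 0.515 1.121 0.299
endloop
endfacet
facet normal 0.860 0.334 0.385
outer loop
vertex -0.044 3.07 -0.141
vertex -0.151 1.991 1.035
vertex 0.623 2.2 -0.877
endloop
endfacet

endsolid


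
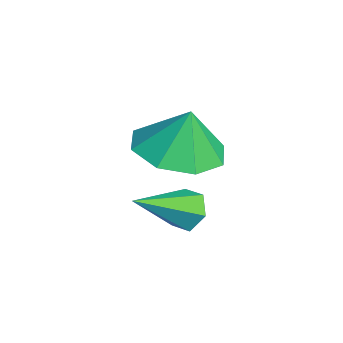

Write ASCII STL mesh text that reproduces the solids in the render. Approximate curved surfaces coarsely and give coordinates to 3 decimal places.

solid 
facet normal -0.339 0.774 -0.535
outer loop
vertex 0.43 2.817 -0.372
vertex -0.014 2.857 -0.033
vertex 0.454 3.142 0.083
endloop
endfacet
facet normal 0.998 0.019 -0.067
outer loop
vertex 0.43 2.817 -0.372
vertex 0.454 3.142 0.083
vertex 0.534 1.603 0.833
endloop
endfacet
facet normal -0.339 0.774 -0.534
outer loop
vertex 0.454 3.142 0.083
vertex -0.014 2.857 -0.033
vertex 0.011 3.182 0.422
endloop
endfacet
facet normal 0.584 0.380 0.718
outer loop
vertex 0.454 3.142 0.083
vertex 0.011 3.182 0.422
vertex 0.534 1.603 0.833
endloop
endfacet
facet normal -0.337 0.775 -0.535
outer loop
vertex 0.011 3.182 0.422
vertex -0.014 2.857 -0.033
vertex -0.458 2.898 0.306
endloop
endfacet
facet normal -0.316 0.139 0.938
outer loop
vertex 0.011 3.182 0.422
vertex -0.458 2.898 0.306
vertex 0.534 1.603 0.833
endloop
endfacet
facet normal -0.337 0.774 -0.535
outer loop
vertex -0.458 2.898 0.306
vertex -0.014 2.857 -0.033
vertex -0.482 2.573 -0.149
endloop
endfacet
facet normal -0.804 -0.464 0.373
outer loop
vertex -0.458 2.898 0.306
vertex -0.482 2.573 -0.149
vertex 0.534 1.603 0.833
endloop
endfacet
facet normal -0.337 0.774 -0.535
outer loop
vertex -0.482 2.573 -0.149
vertex -0.014 2.857 -0.033
vertex -0.038 2.532 -0.488
endloop
endfacet
facet normal -0.390 -0.824 -0.411
outer loop
vertex -0.482 2.573 -0.149
vertex -0.038 2.532 -0.488
vertex 0.534 1.603 0.833
endloop
endfacet
facet normal -0.339 0.774 -0.535
outer loop
vertex -0.038 2.532 -0.488
vertex -0.014 2.857 -0.033
vertex 0.43 2.817 -0.372
endloop
endfacet
facet normal 0.511 -0.583 -0.631
outer loop
vertex -0.038 2.532 -0.488
vertex 0.43 2.817 -0.372
vertex 0.534 1.603 0.833
endloop
endfacet
facet normal -0.091 -0.212 -0.973
outer loop
vertex 0.846 2.847 1.691
vertex -0.173 2.686 1.821
vertex 0.418 3.509 1.587
endloop
endfacet
facet normal 0.705 0.530 0.471
outer loop
vertex 0.846 2.847 1.691
vertex 0.418 3.509 1.587
vertex -0.067 2.934 2.959
endloop
endfacet
facet normal -0.091 -0.211 -0.973
outer loop
vertex 0.418 3.509 1.587
vertex -0.173 2.686 1.821
vertex -0.356 3.69 1.62
endloop
endfacet
facet normal 0.222 0.869 0.443
outer loop
vertex 0.418 3.509 1.587
vertex -0.356 3.69 1.62
vertex -0.067 2.934 2.959
endloop
endfacet
facet normal -0.090 -0.211 -0.973
outer loop
vertex -0.356 3.69 1.62
vertex -0.173 2.686 1.821
vertex -1.023 3.283 1.77
endloop
endfacet
facet normal -0.358 0.778 0.516
outer loop
vertex -0.356 3.69 1.62
vertex -1.023 3.283 1.77
vertex -0.067 2.934 2.959
endloop
endfacet
facet normal -0.090 -0.211 -0.973
outer loop
vertex -1.023 3.283 1.77
vertex -0.173 2.686 1.821
vertex -1.192 2.526 1.95
endloop
endfacet
facet normal -0.695 0.309 0.649
outer loop
vertex -1.023 3.283 1.77
vertex -1.192 2.526 1.95
vertex -0.067 2.934 2.959
endloop
endfacet
facet normal -0.090 -0.211 -0.973
outer loop
vertex -1.192 2.526 1.95
vertex -0.173 2.686 1.821
vertex -0.764 1.863 2.054
endloop
endfacet
facet normal -0.590 -0.261 0.764
outer loop
vertex -1.192 2.526 1.95
vertex -0.764 1.863 2.054
vertex -0.067 2.934 2.959
endloop
endfacet
facet normal -0.089 -0.211 -0.973
outer loop
vertex -0.764 1.863 2.054
vertex -0.173 2.686 1.821
vertex 0.01 1.683 2.022
endloop
endfacet
facet normal -0.107 -0.600 0.793
outer loop
vertex -0.764 1.863 2.054
vertex 0.01 1.683 2.022
vertex -0.067 2.934 2.959
endloop
endfacet
facet normal -0.091 -0.212 -0.973
outer loop
vertex 0.01 1.683 2.022
vertex -0.173 2.686 1.821
vertex 0.678 2.09 1.871
endloop
endfacet
facet normal 0.473 -0.509 0.719
outer loop
vertex 0.01 1.683 2.022
vertex 0.678 2.09 1.871
vertex -0.067 2.934 2.959
endloop
endfacet
facet normal -0.091 -0.211 -0.973
outer loop
vertex 0.678 2.09 1.871
vertex -0.173 2.686 1.821
vertex 0.846 2.847 1.691
endloop
endfacet
facet normal 0.810 -0.040 0.586
outer loop
vertex 0.678 2.09 1.871
vertex 0.846 2.847 1.691
vertex -0.067 2.934 2.959
endloop
endfacet

endsolid


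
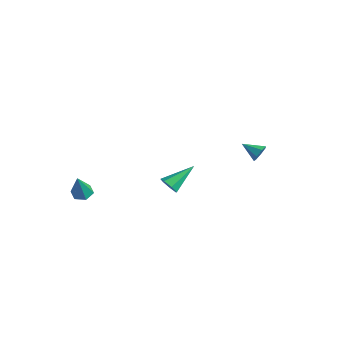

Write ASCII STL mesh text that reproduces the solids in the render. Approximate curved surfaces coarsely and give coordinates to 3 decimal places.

solid 
facet normal -0.059 -0.848 -0.527
outer loop
vertex 2.387 -2.325 1.322
vertex 2.168 -2.603 1.794
vertex 1.877 -2.318 1.368
endloop
endfacet
facet normal -0.049 0.756 -0.653
outer loop
vertex 2.387 -2.325 1.322
vertex 1.877 -2.318 1.368
vertex 2.272 -1.137 2.706
endloop
endfacet
facet normal -0.059 -0.848 -0.527
outer loop
vertex 1.877 -2.318 1.368
vertex 2.168 -2.603 1.794
vertex 1.586 -2.526 1.735
endloop
endfacet
facet normal -0.767 0.576 -0.282
outer loop
vertex 1.877 -2.318 1.368
vertex 1.586 -2.526 1.735
vertex 2.272 -1.137 2.706
endloop
endfacet
facet normal -0.059 -0.848 -0.527
outer loop
vertex 1.586 -2.526 1.735
vertex 2.168 -2.603 1.794
vertex 1.734 -2.792 2.146
endloop
endfacet
facet normal -0.896 0.149 0.419
outer loop
vertex 1.586 -2.526 1.735
vertex 1.734 -2.792 2.146
vertex 2.272 -1.137 2.706
endloop
endfacet
facet normal -0.059 -0.847 -0.528
outer loop
vertex 1.734 -2.792 2.146
vertex 2.168 -2.603 1.794
vertex 2.209 -2.916 2.292
endloop
endfacet
facet normal -0.336 -0.202 0.920
outer loop
vertex 1.734 -2.792 2.146
vertex 2.209 -2.916 2.292
vertex 2.272 -1.137 2.706
endloop
endfacet
facet normal -0.060 -0.847 -0.528
outer loop
vertex 2.209 -2.916 2.292
vertex 2.168 -2.603 1.794
vertex 2.653 -2.805 2.063
endloop
endfacet
facet normal 0.490 -0.214 0.845
outer loop
vertex 2.209 -2.916 2.292
vertex 2.653 -2.805 2.063
vertex 2.272 -1.137 2.706
endloop
endfacet
facet normal -0.061 -0.848 -0.527
outer loop
vertex 2.653 -2.805 2.063
vertex 2.168 -2.603 1.794
vertex 2.732 -2.542 1.631
endloop
endfacet
facet normal 0.960 0.123 0.250
outer loop
vertex 2.653 -2.805 2.063
vertex 2.732 -2.542 1.631
vertex 2.272 -1.137 2.706
endloop
endfacet
facet normal -0.061 -0.847 -0.527
outer loop
vertex 2.732 -2.542 1.631
vertex 2.168 -2.603 1.794
vertex 2.387 -2.325 1.322
endloop
endfacet
facet normal 0.721 0.554 -0.416
outer loop
vertex 2.732 -2.542 1.631
vertex 2.387 -2.325 1.322
vertex 2.272 -1.137 2.706
endloop
endfacet
facet normal -0.236 0.328 -0.915
outer loop
vertex -3.5 -3.702 -1.971
vertex -4.067 -3.549 -1.77
vertex -3.606 -3.136 -1.741
endloop
endfacet
facet normal 0.983 0.132 0.129
outer loop
vertex -3.5 -3.702 -1.971
vertex -3.606 -3.136 -1.741
vertex -3.673 -4.091 -0.25
endloop
endfacet
facet normal -0.235 0.327 -0.915
outer loop
vertex -3.606 -3.136 -1.741
vertex -4.067 -3.549 -1.77
vertex -4.172 -2.983 -1.541
endloop
endfacet
facet normal 0.388 0.768 0.509
outer loop
vertex -3.606 -3.136 -1.741
vertex -4.172 -2.983 -1.541
vertex -3.673 -4.091 -0.25
endloop
endfacet
facet normal -0.237 0.326 -0.915
outer loop
vertex -4.172 -2.983 -1.541
vertex -4.067 -3.549 -1.77
vertex -4.633 -3.397 -1.569
endloop
endfacet
facet normal -0.522 0.537 0.663
outer loop
vertex -4.172 -2.983 -1.541
vertex -4.633 -3.397 -1.569
vertex -3.673 -4.091 -0.25
endloop
endfacet
facet normal -0.237 0.326 -0.915
outer loop
vertex -4.633 -3.397 -1.569
vertex -4.067 -3.549 -1.77
vertex -4.527 -3.963 -1.798
endloop
endfacet
facet normal -0.837 -0.333 0.434
outer loop
vertex -4.633 -3.397 -1.569
vertex -4.527 -3.963 -1.798
vertex -3.673 -4.091 -0.25
endloop
endfacet
facet normal -0.237 0.325 -0.915
outer loop
vertex -4.527 -3.963 -1.798
vertex -4.067 -3.549 -1.77
vertex -3.961 -4.116 -1.999
endloop
endfacet
facet normal -0.243 -0.969 0.054
outer loop
vertex -4.527 -3.963 -1.798
vertex -3.961 -4.116 -1.999
vertex -3.673 -4.091 -0.25
endloop
endfacet
facet normal -0.237 0.325 -0.915
outer loop
vertex -3.961 -4.116 -1.999
vertex -4.067 -3.549 -1.77
vertex -3.5 -3.702 -1.971
endloop
endfacet
facet normal 0.668 -0.737 -0.099
outer loop
vertex -3.961 -4.116 -1.999
vertex -3.5 -3.702 -1.971
vertex -3.673 -4.091 -0.25
endloop
endfacet
facet normal 0.816 0.413 -0.405
outer loop
vertex 1.506 3.854 1.465
vertex 1.211 3.973 0.992
vertex 1.28 4.294 1.458
endloop
endfacet
facet normal -0.016 0.008 1.000
outer loop
vertex 1.506 3.854 1.465
vertex 1.28 4.294 1.458
vertex 0.289 3.507 1.448
endloop
endfacet
facet normal 0.816 0.412 -0.405
outer loop
vertex 1.28 4.294 1.458
vertex 1.211 3.973 0.992
vertex 1.002 4.492 1.099
endloop
endfacet
facet normal -0.463 0.574 0.675
outer loop
vertex 1.28 4.294 1.458
vertex 1.002 4.492 1.099
vertex 0.289 3.507 1.448
endloop
endfacet
facet normal 0.816 0.412 -0.404
outer loop
vertex 1.002 4.492 1.099
vertex 1.211 3.973 0.992
vertex 0.882 4.299 0.66
endloop
endfacet
facet normal -0.815 0.579 -0.032
outer loop
vertex 1.002 4.492 1.099
vertex 0.882 4.299 0.66
vertex 0.289 3.507 1.448
endloop
endfacet
facet normal 0.816 0.413 -0.403
outer loop
vertex 0.882 4.299 0.66
vertex 1.211 3.973 0.992
vertex 1.01 3.861 0.47
endloop
endfacet
facet normal -0.808 0.019 -0.589
outer loop
vertex 0.882 4.299 0.66
vertex 1.01 3.861 0.47
vertex 0.289 3.507 1.448
endloop
endfacet
facet normal 0.817 0.413 -0.403
outer loop
vertex 1.01 3.861 0.47
vertex 1.211 3.973 0.992
vertex 1.289 3.507 0.673
endloop
endfacet
facet normal -0.447 -0.683 -0.577
outer loop
vertex 1.01 3.861 0.47
vertex 1.289 3.507 0.673
vertex 0.289 3.507 1.448
endloop
endfacet
facet normal 0.816 0.413 -0.404
outer loop
vertex 1.289 3.507 0.673
vertex 1.211 3.973 0.992
vertex 1.51 3.504 1.116
endloop
endfacet
facet normal -0.004 -1.000 -0.005
outer loop
vertex 1.289 3.507 0.673
vertex 1.51 3.504 1.116
vertex 0.289 3.507 1.448
endloop
endfacet
facet normal 0.816 0.413 -0.405
outer loop
vertex 1.51 3.504 1.116
vertex 1.211 3.973 0.992
vertex 1.506 3.854 1.465
endloop
endfacet
facet normal 0.188 -0.692 0.697
outer loop
vertex 1.51 3.504 1.116
vertex 1.506 3.854 1.465
vertex 0.289 3.507 1.448
endloop
endfacet

endsolid
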